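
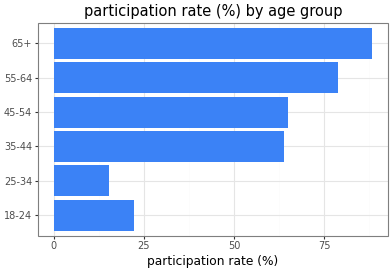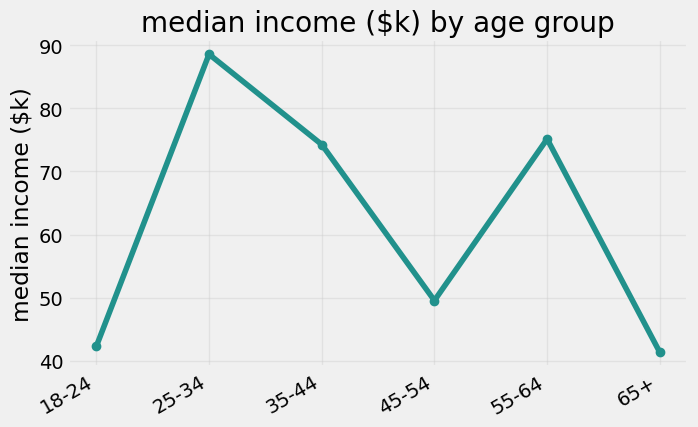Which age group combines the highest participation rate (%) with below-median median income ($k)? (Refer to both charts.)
Chart 2 median median income ($k) ≈ 60; below-median age groups: 18-24, 45-54, 65+. Among those, 65+ has the highest participation rate (%) (≈ 90).

65+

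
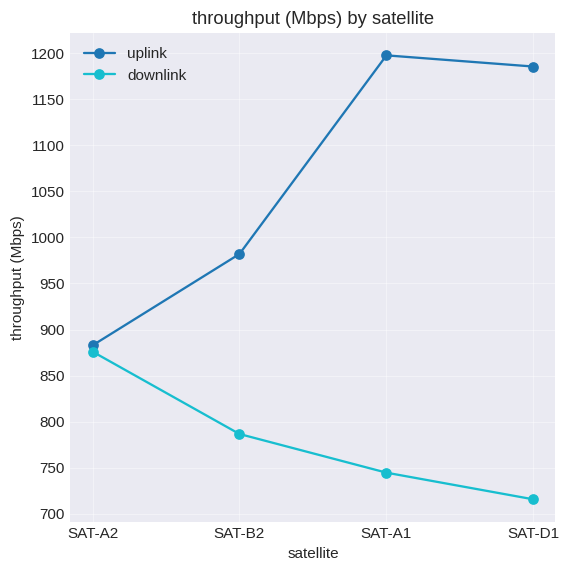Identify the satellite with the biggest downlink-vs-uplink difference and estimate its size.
SAT-D1: downlink ≈ 700, uplink ≈ 1200 → gap ≈ 500. Next-largest (SAT-A1) is only ≈ 450.

SAT-D1, ≈ 500 Mbps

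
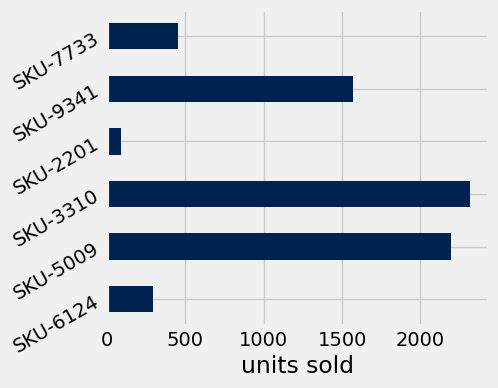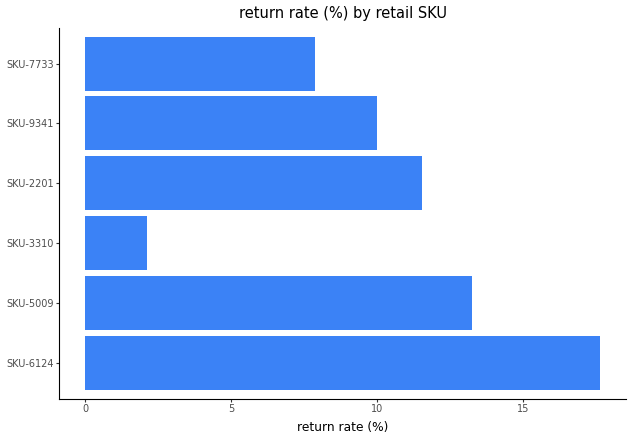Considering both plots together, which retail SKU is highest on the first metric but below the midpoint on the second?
Chart 2 median return rate (%) ≈ 10; below-median retail SKUs: SKU-3310, SKU-9341, SKU-7733. Among those, SKU-3310 has the highest units sold (≈ 2500).

SKU-3310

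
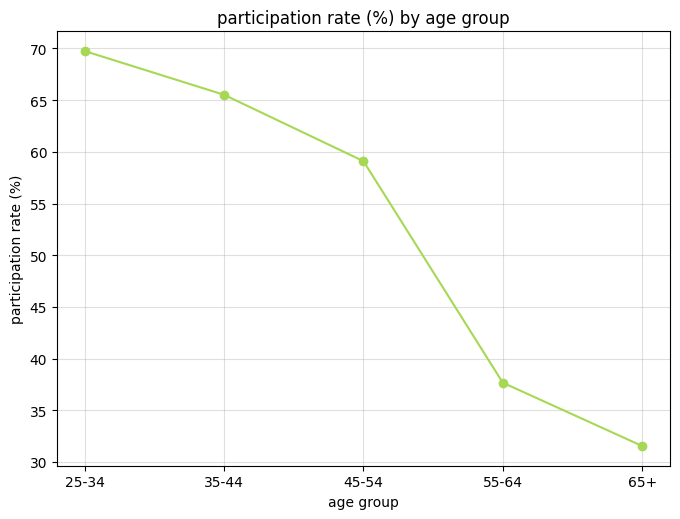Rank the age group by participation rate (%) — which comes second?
35-44

Top 3: 25-34 ≈ 70, 35-44 ≈ 65, 45-54 ≈ 60.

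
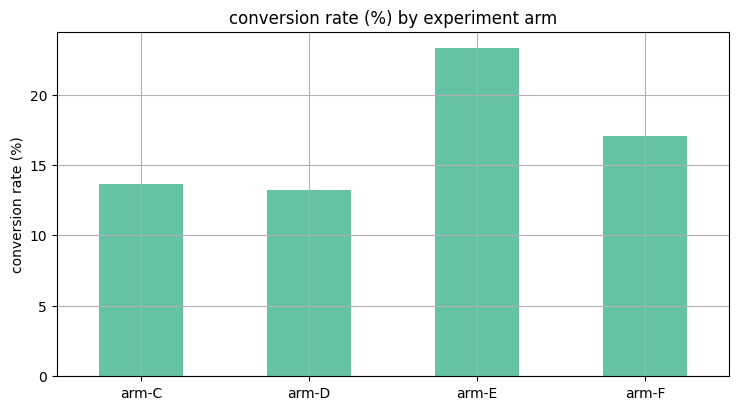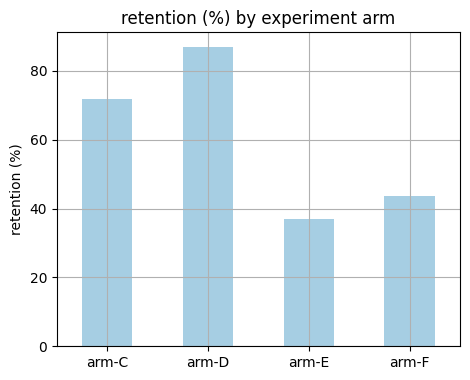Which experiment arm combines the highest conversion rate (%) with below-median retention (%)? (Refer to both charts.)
arm-E

Chart 2 median retention (%) ≈ 60; below-median experiment arms: arm-E, arm-F. Among those, arm-E has the highest conversion rate (%) (≈ 25).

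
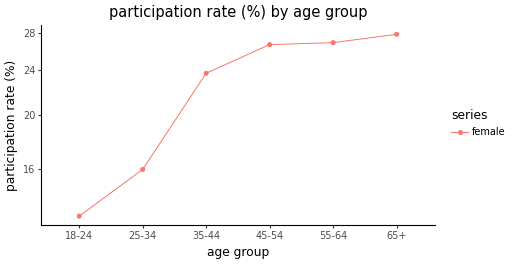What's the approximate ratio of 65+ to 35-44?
65+ ≈ 28, 35-44 ≈ 24; 28/24 ≈ 1.17.

≈ 1.17×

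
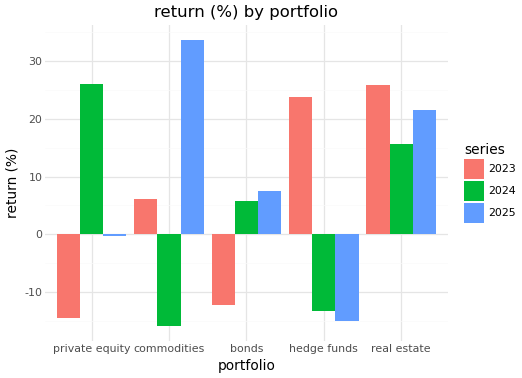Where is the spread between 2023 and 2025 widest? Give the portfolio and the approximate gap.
hedge funds, ≈ 40 %

hedge funds: 2023 ≈ 25, 2025 ≈ -15 → gap ≈ 40. Next-largest (commodities) is only ≈ 30.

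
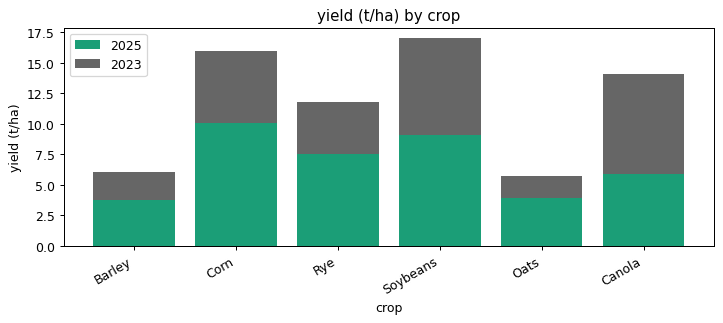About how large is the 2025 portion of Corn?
2025 top ≈ 10, bottom ≈ 0; segment ≈ 10.

≈ 10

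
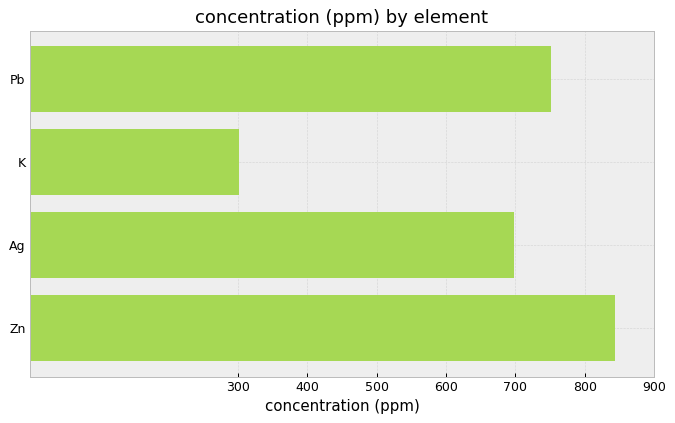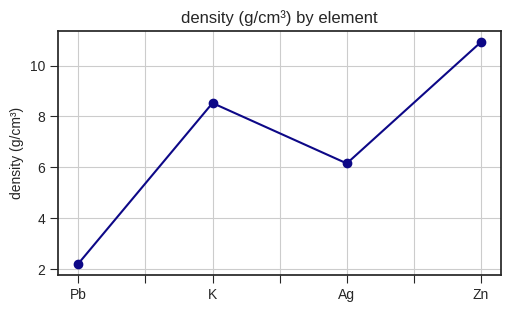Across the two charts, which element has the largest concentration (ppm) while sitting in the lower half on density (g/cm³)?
Pb

Chart 2 median density (g/cm³) ≈ 8; below-median elements: Pb, Ag. Among those, Pb has the highest concentration (ppm) (≈ 800).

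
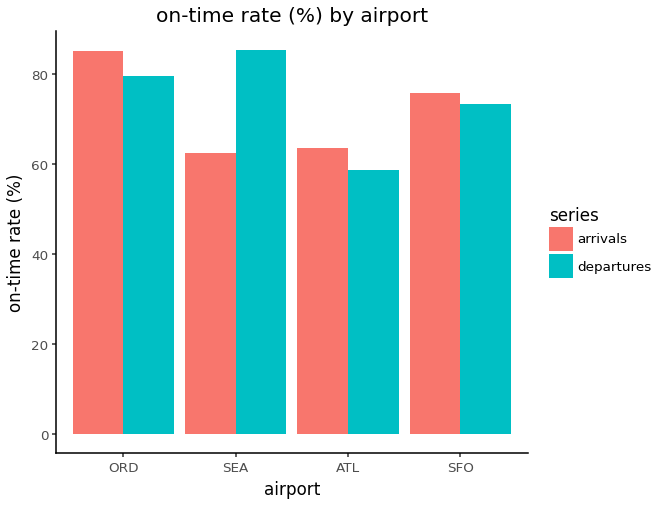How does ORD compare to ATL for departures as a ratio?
ORD ≈ 80, ATL ≈ 60; 80/60 ≈ 1.33.

≈ 1.33×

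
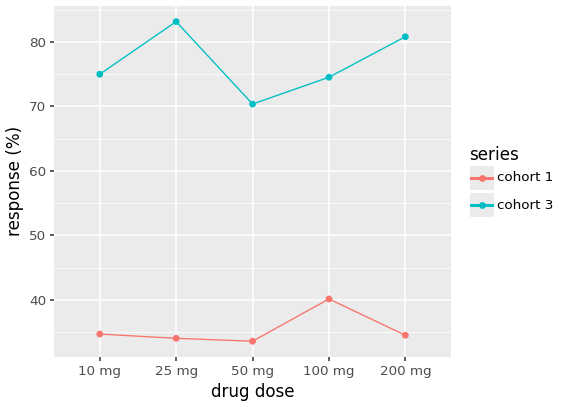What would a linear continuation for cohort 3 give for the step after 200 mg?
≈ 85

Last three: 70, 75, 80 → slope ≈ 5/step → next ≈ 85.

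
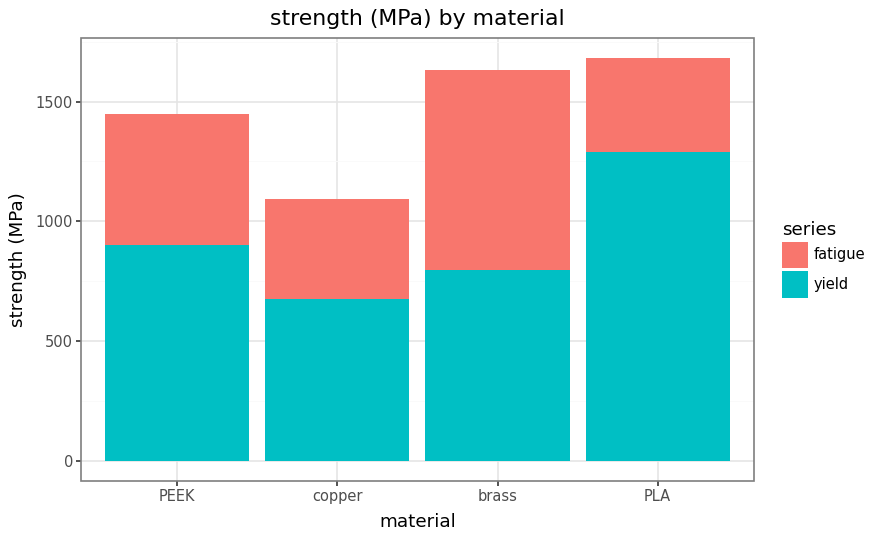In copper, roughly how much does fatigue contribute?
fatigue top ≈ 1000, bottom ≈ 600; segment ≈ 400.

≈ 400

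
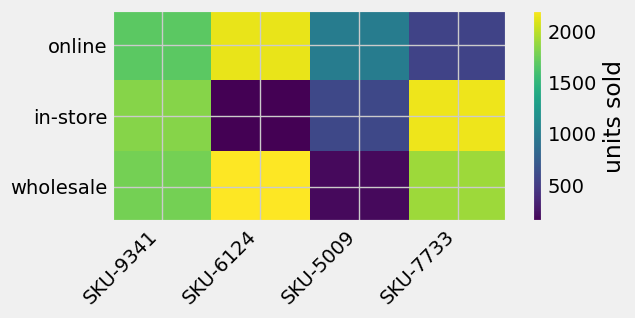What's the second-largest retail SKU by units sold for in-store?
SKU-9341

Top 3 for in-store: SKU-7733 ≈ 2200, SKU-9341 ≈ 1800, SKU-5009 ≈ 600.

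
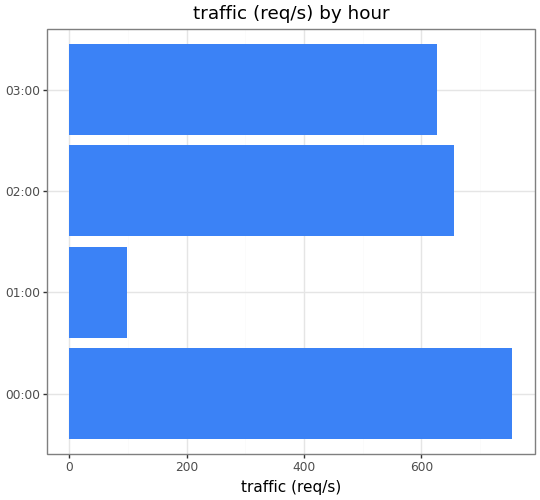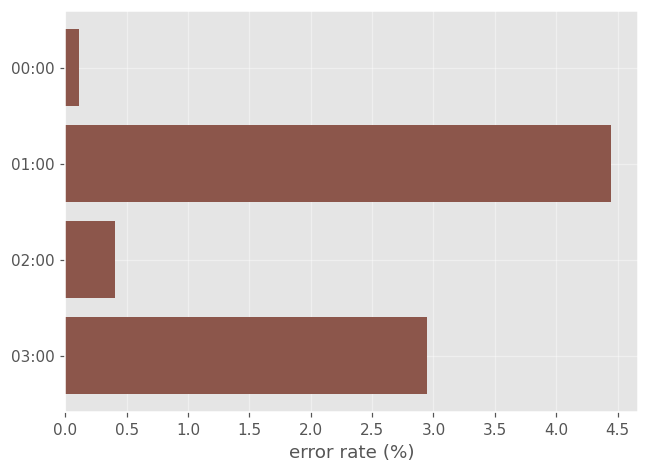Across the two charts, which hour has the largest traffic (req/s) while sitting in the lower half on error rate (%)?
Chart 2 median error rate (%) ≈ 1.5; below-median hours: 00:00, 02:00. Among those, 00:00 has the highest traffic (req/s) (≈ 800).

00:00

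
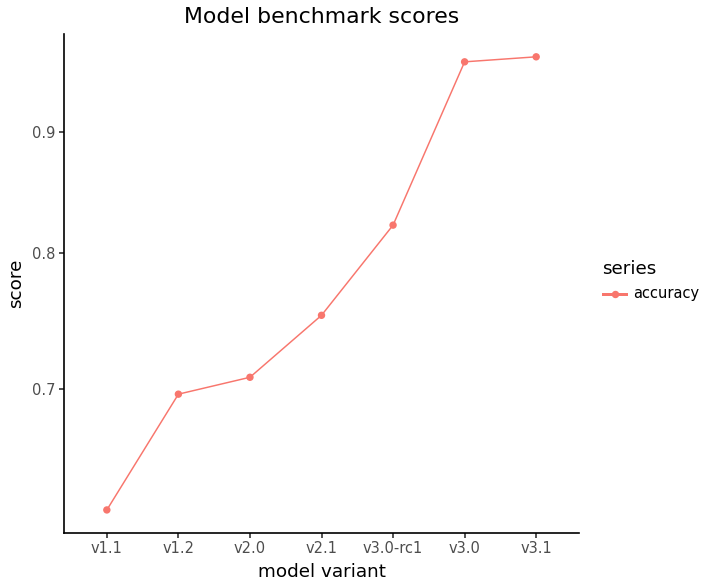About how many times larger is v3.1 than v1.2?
≈ 1.36×

v3.1 ≈ 0.95, v1.2 ≈ 0.70; 0.95/0.70 ≈ 1.36.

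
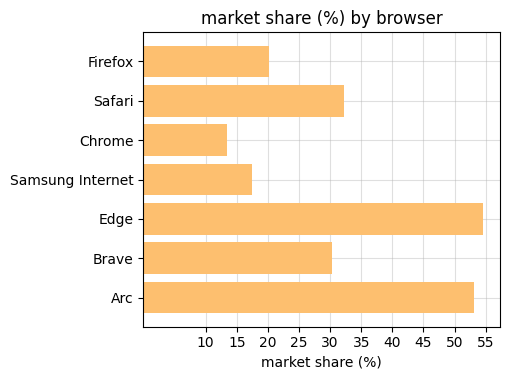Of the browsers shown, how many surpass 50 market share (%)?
Above 50: Edge, Arc.

2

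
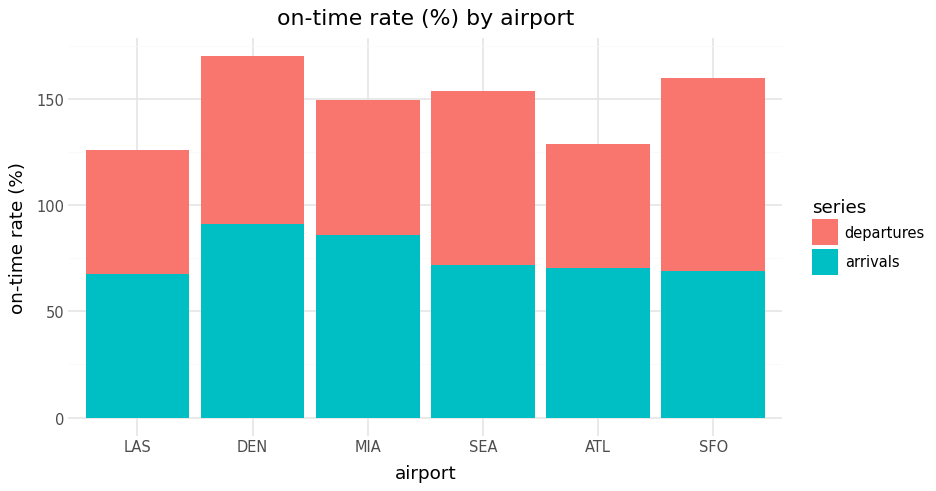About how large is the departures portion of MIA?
departures top ≈ 140, bottom ≈ 80; segment ≈ 60.

≈ 60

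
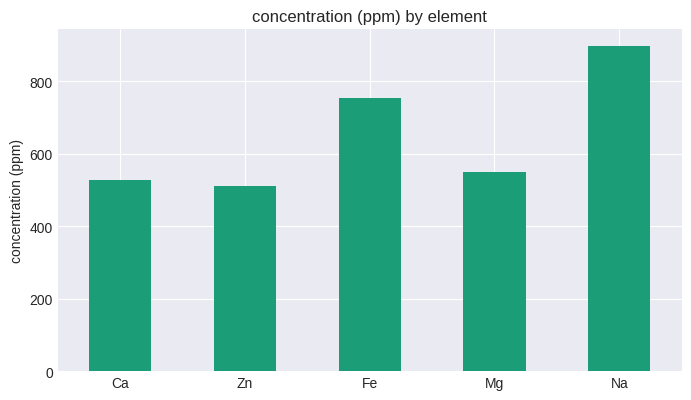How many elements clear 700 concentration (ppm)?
2

Above 700: Fe, Na.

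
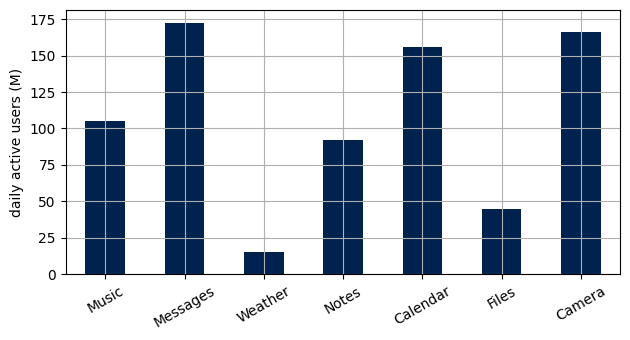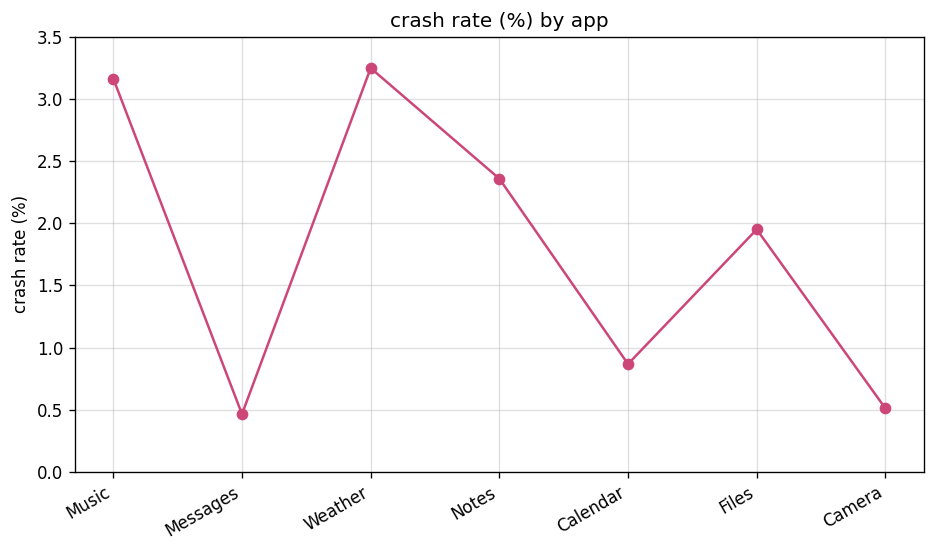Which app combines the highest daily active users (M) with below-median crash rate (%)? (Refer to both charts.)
Messages

Chart 2 median crash rate (%) ≈ 2; below-median apps: Messages, Calendar, Camera. Among those, Messages has the highest daily active users (M) (≈ 180).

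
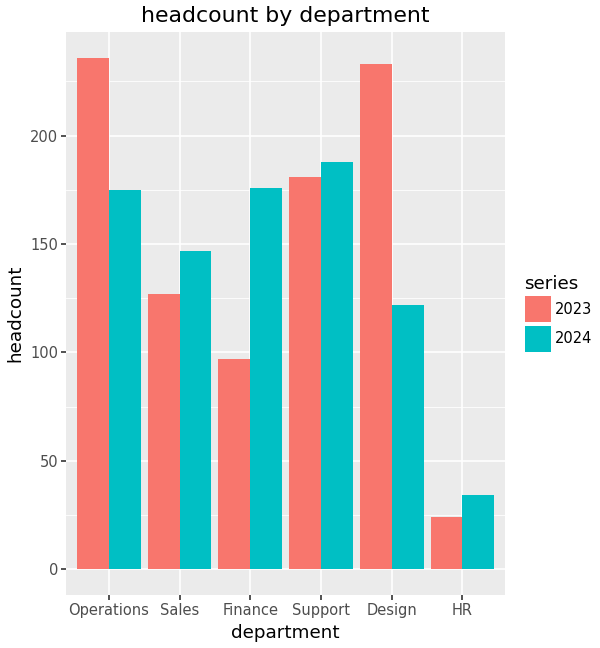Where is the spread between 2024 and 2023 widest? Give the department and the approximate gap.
Design, ≈ 120

Design: 2024 ≈ 120, 2023 ≈ 240 → gap ≈ 120. Next-largest (Finance) is only ≈ 80.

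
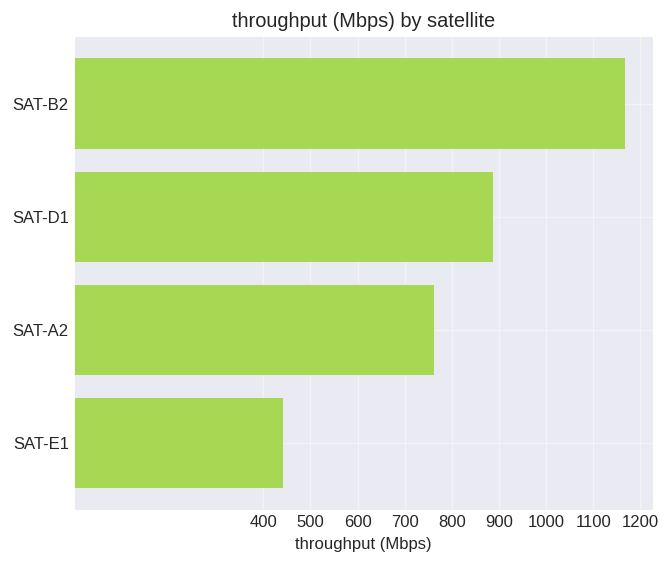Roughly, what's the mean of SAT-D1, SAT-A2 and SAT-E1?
(900 + 800 + 400) / 3 ≈ 700.

≈ 700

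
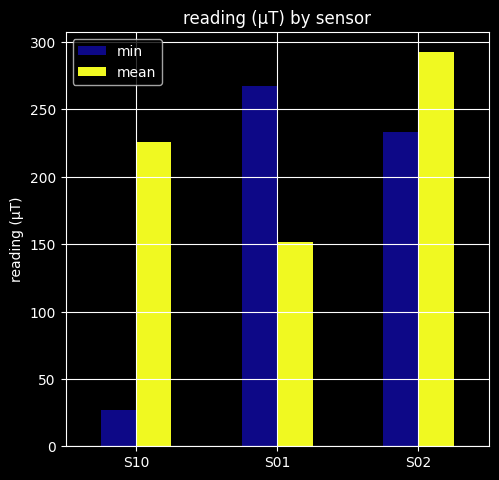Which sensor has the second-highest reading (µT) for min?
S02

Top 3 for min: S01 ≈ 275, S02 ≈ 225, S10 ≈ 25.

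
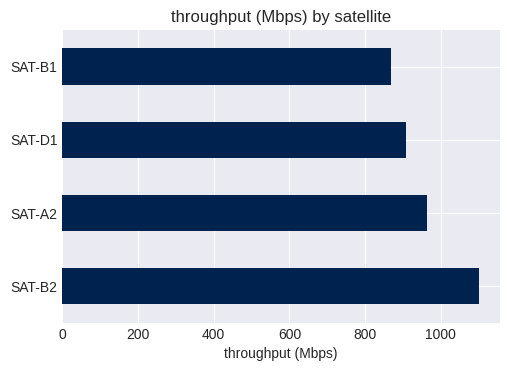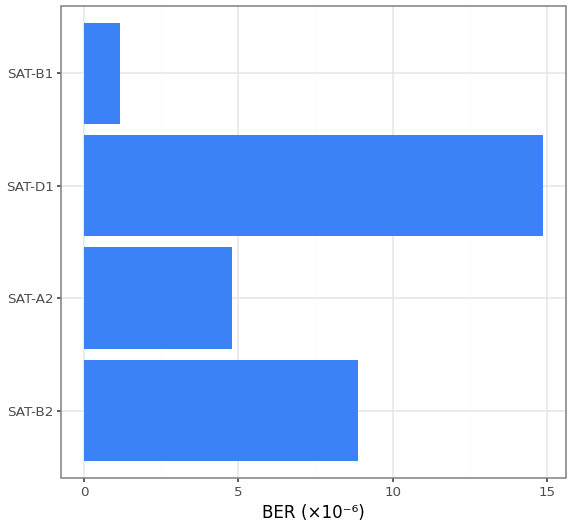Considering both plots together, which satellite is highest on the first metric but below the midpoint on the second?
SAT-A2

Chart 2 median BER (×10⁻⁶) ≈ 6; below-median satellites: SAT-A2, SAT-B1. Among those, SAT-A2 has the highest throughput (Mbps) (≈ 1000).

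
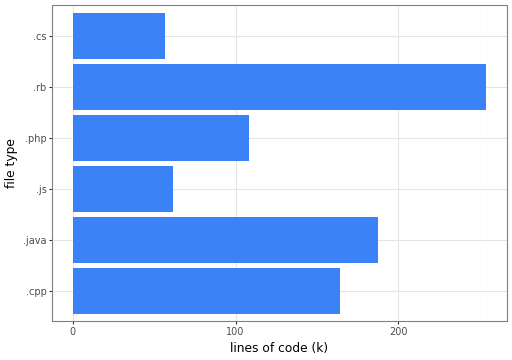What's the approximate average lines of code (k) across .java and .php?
≈ 150

(200 + 100) / 2 ≈ 150.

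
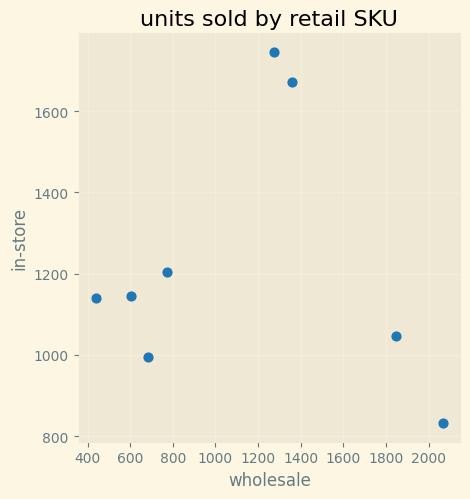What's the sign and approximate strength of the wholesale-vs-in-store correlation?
Points are roughly uncorrelated; weak (|r| ≈ 0.1).

no clear correlation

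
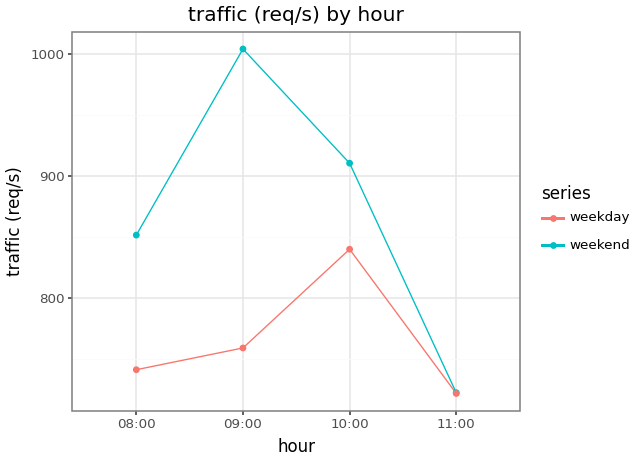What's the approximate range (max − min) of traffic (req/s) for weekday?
Max 10:00 ≈ 850, min 11:00 ≈ 725; range ≈ 125.

≈ 125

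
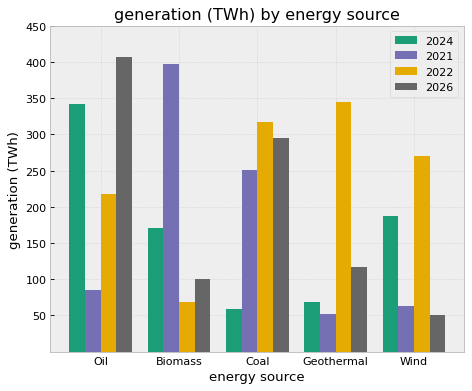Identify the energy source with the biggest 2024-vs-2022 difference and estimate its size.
Geothermal: 2024 ≈ 50, 2022 ≈ 350 → gap ≈ 300. Next-largest (Coal) is only ≈ 250.

Geothermal, ≈ 300 TWh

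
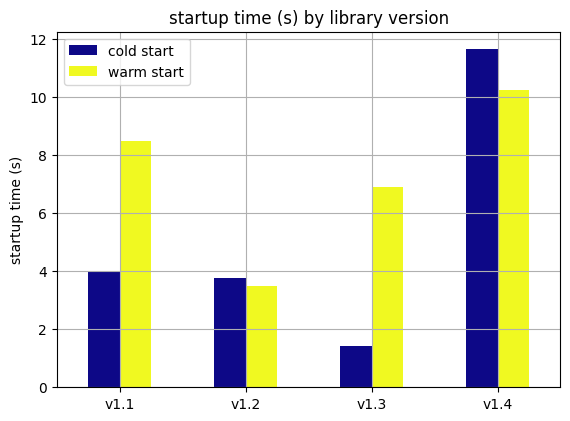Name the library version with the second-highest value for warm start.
Top 3 for warm start: v1.4 ≈ 10, v1.1 ≈ 8, v1.3 ≈ 7.

v1.1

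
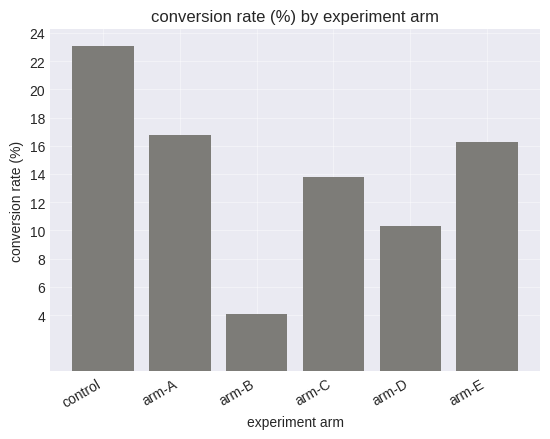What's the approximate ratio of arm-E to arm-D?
arm-E ≈ 16, arm-D ≈ 10; 16/10 ≈ 1.6.

≈ 1.6×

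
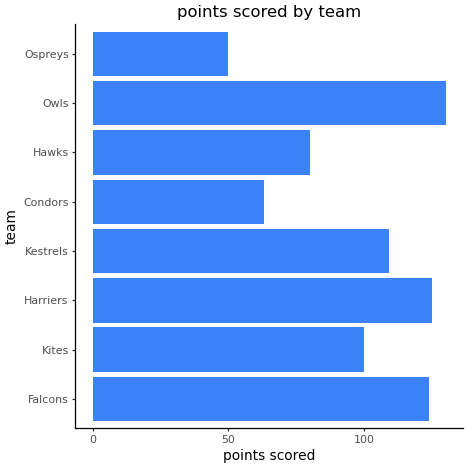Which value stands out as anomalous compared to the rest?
Ospreys

Ospreys ≈ 40; the rest sit between ≈ 60 and ≈ 120.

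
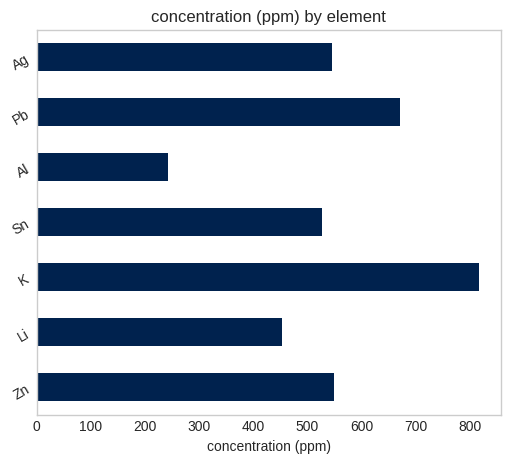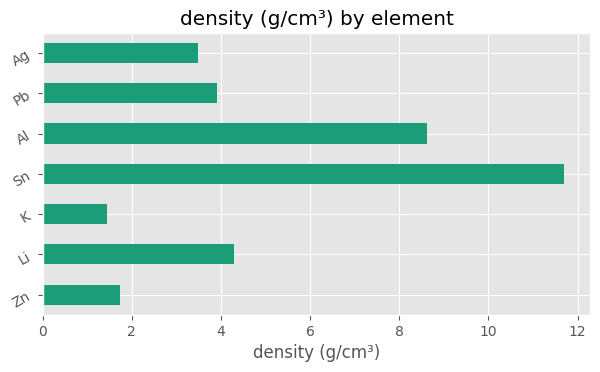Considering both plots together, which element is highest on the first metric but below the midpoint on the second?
K

Chart 2 median density (g/cm³) ≈ 4; below-median elements: Zn, K, Ag. Among those, K has the highest concentration (ppm) (≈ 800).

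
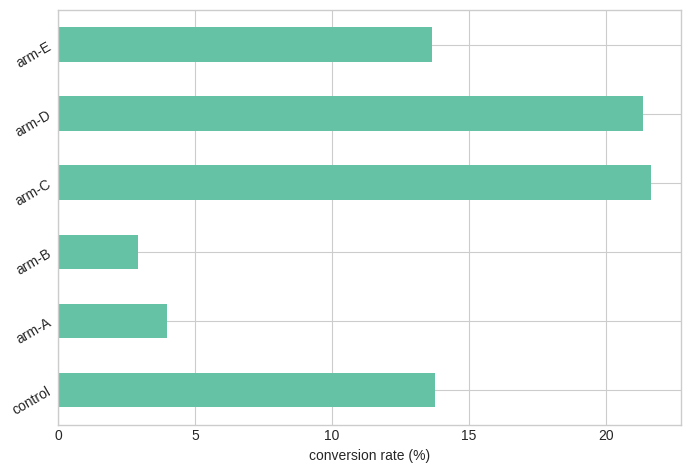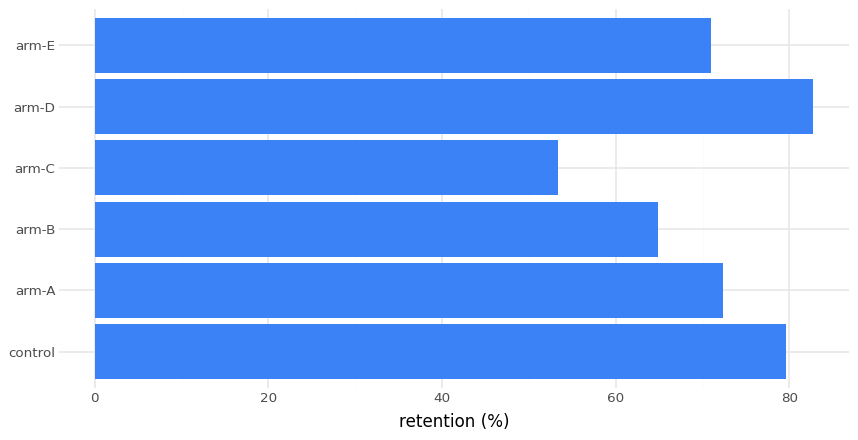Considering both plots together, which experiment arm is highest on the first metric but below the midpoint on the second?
arm-C

Chart 2 median retention (%) ≈ 70; below-median experiment arms: arm-B, arm-C, arm-E. Among those, arm-C has the highest conversion rate (%) (≈ 22).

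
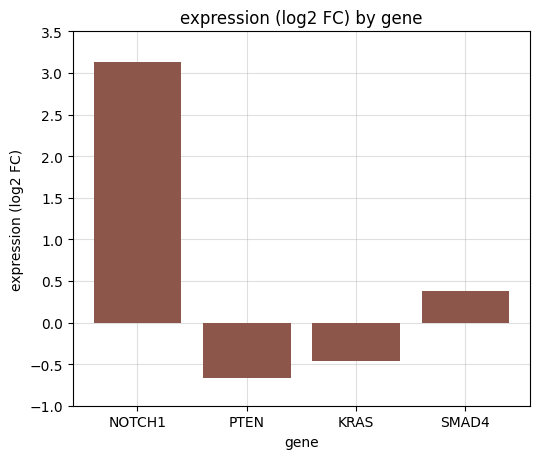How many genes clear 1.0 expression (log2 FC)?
Above 1.0: NOTCH1.

1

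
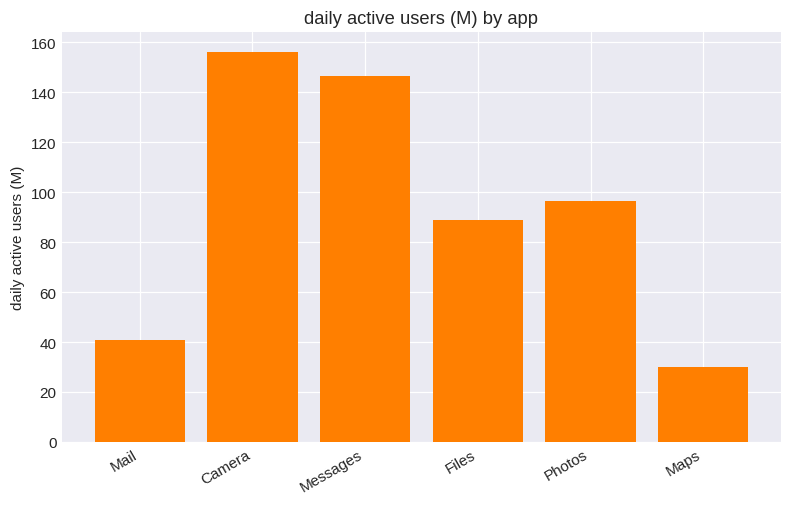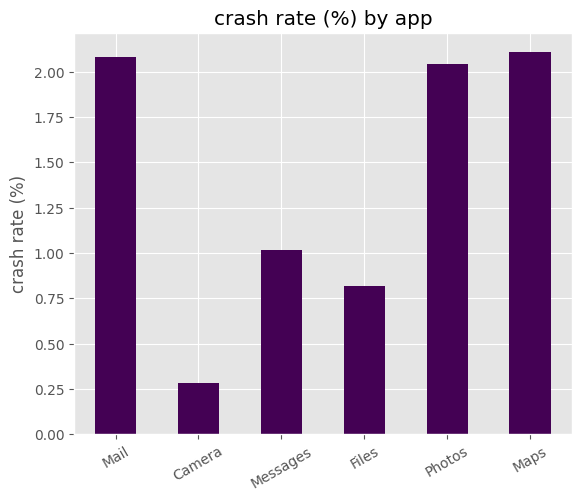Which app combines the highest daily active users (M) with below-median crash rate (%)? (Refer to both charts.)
Chart 2 median crash rate (%) ≈ 1.6; below-median apps: Camera, Messages, Files. Among those, Camera has the highest daily active users (M) (≈ 160).

Camera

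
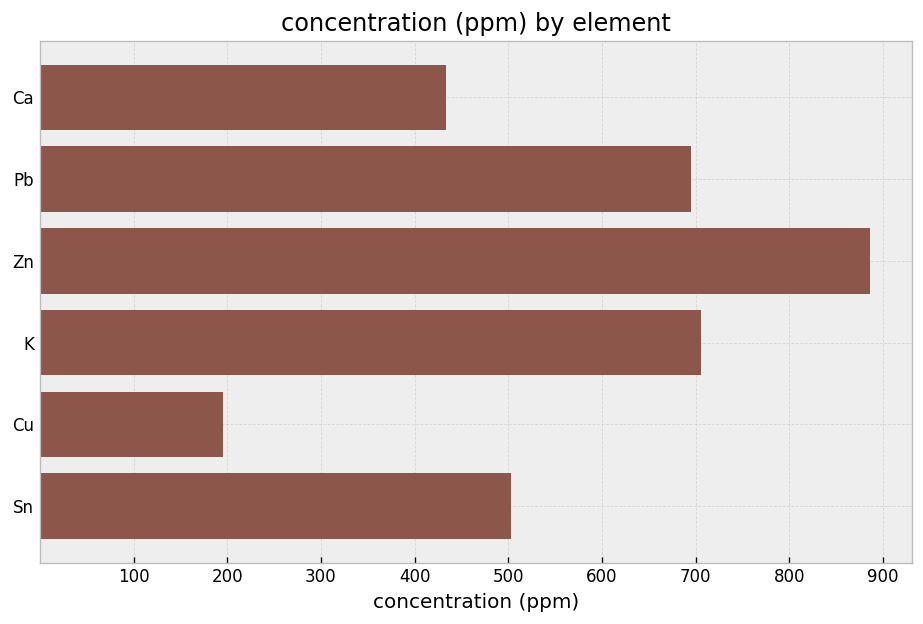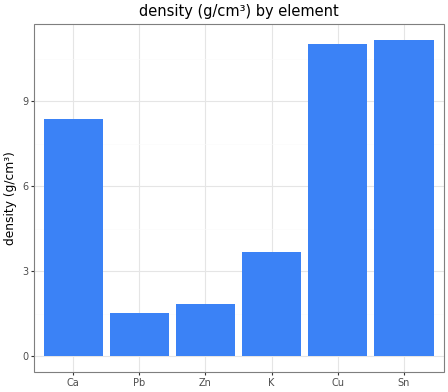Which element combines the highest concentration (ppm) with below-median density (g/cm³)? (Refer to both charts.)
Zn

Chart 2 median density (g/cm³) ≈ 6; below-median elements: Pb, Zn, K. Among those, Zn has the highest concentration (ppm) (≈ 900).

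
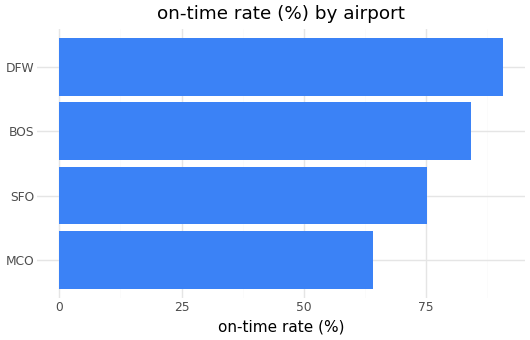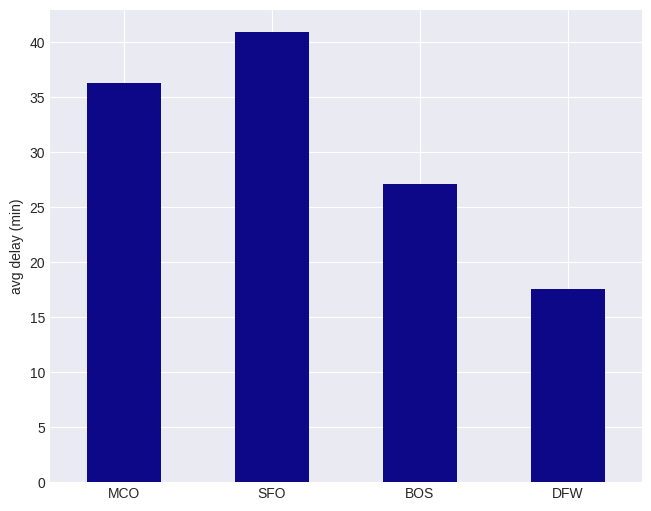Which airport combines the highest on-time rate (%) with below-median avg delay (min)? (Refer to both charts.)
Chart 2 median avg delay (min) ≈ 30; below-median airports: BOS, DFW. Among those, DFW has the highest on-time rate (%) (≈ 90).

DFW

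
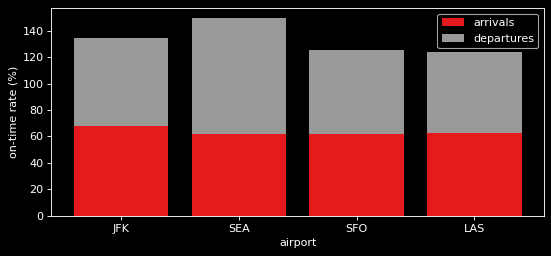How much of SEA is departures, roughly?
≈ 80

departures top ≈ 140, bottom ≈ 60; segment ≈ 80.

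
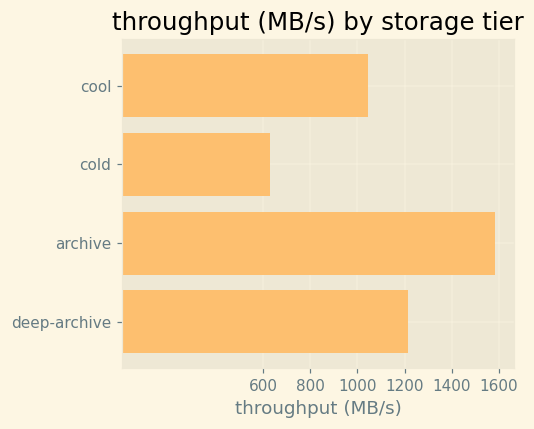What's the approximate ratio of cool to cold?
≈ 1.67×

cool ≈ 1000, cold ≈ 600; 1000/600 ≈ 1.67.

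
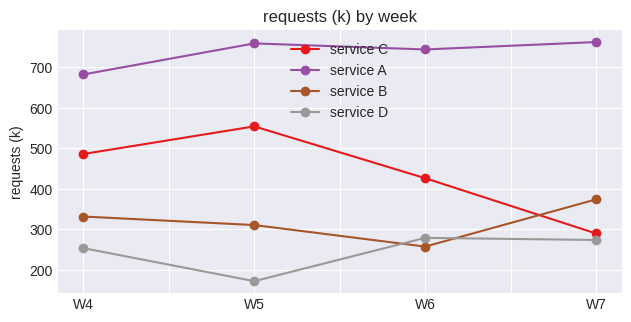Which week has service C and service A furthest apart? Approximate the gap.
W7: service C ≈ 300, service A ≈ 750 → gap ≈ 450. Next-largest (W6) is only ≈ 300.

W7, ≈ 450 k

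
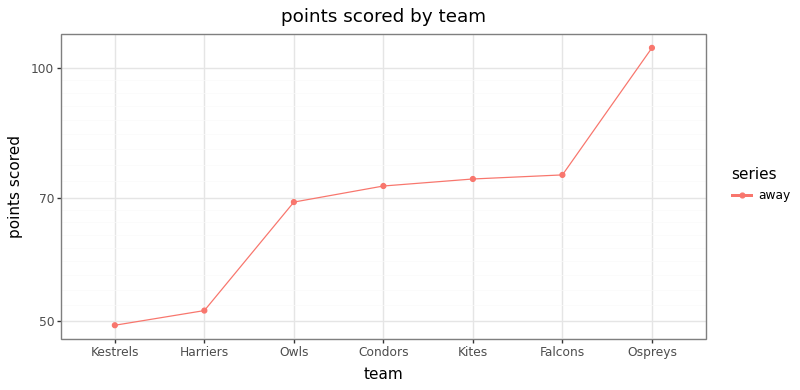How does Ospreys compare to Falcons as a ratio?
≈ 1.4×

Ospreys ≈ 105, Falcons ≈ 75; 105/75 ≈ 1.4.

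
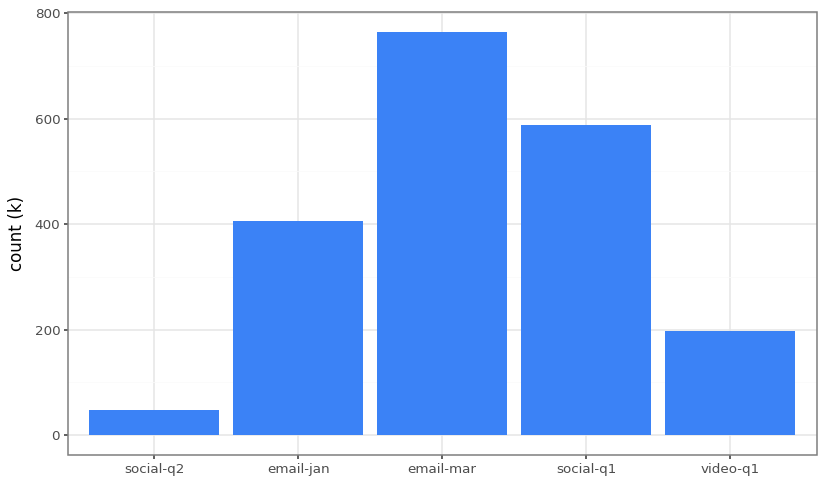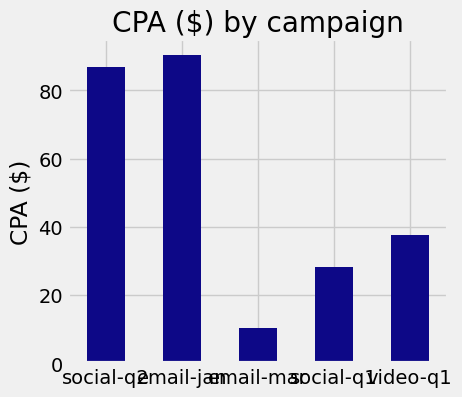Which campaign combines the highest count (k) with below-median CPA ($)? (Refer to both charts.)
Chart 2 median CPA ($) ≈ 40; below-median campaigns: email-mar, social-q1. Among those, email-mar has the highest count (k) (≈ 800).

email-mar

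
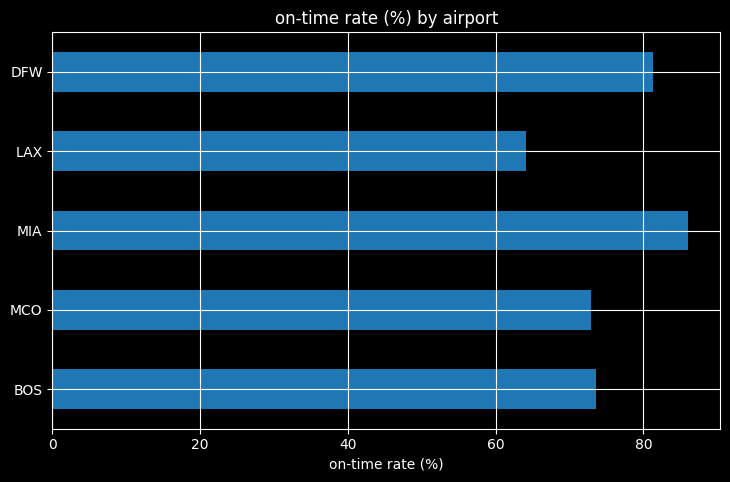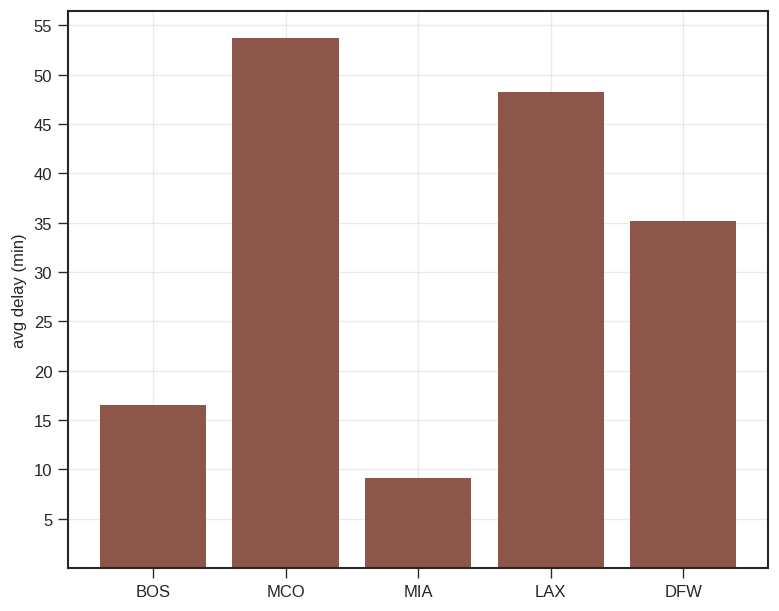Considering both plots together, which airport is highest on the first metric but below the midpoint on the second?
Chart 2 median avg delay (min) ≈ 35; below-median airports: BOS, MIA. Among those, MIA has the highest on-time rate (%) (≈ 90).

MIA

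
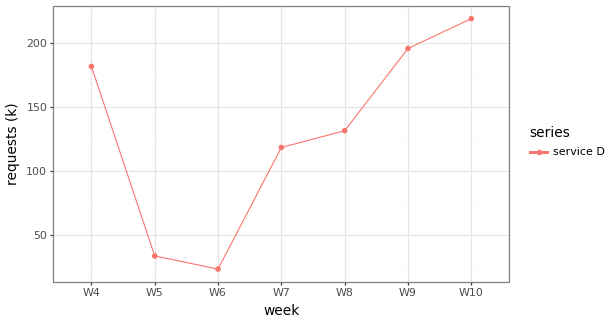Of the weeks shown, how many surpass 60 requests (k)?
Above 60: W4, W7, W8, W9, W10.

5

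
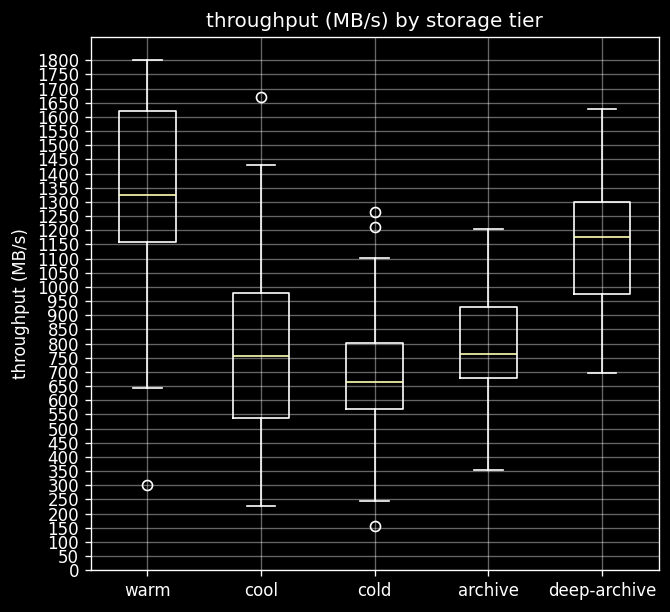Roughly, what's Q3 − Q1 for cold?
≈ 250

Q3 ≈ 800, Q1 ≈ 550; IQR ≈ 250.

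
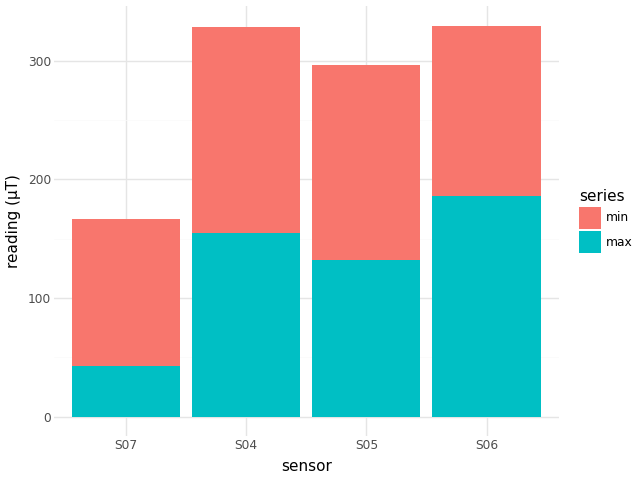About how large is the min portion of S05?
min top ≈ 300, bottom ≈ 150; segment ≈ 150.

≈ 150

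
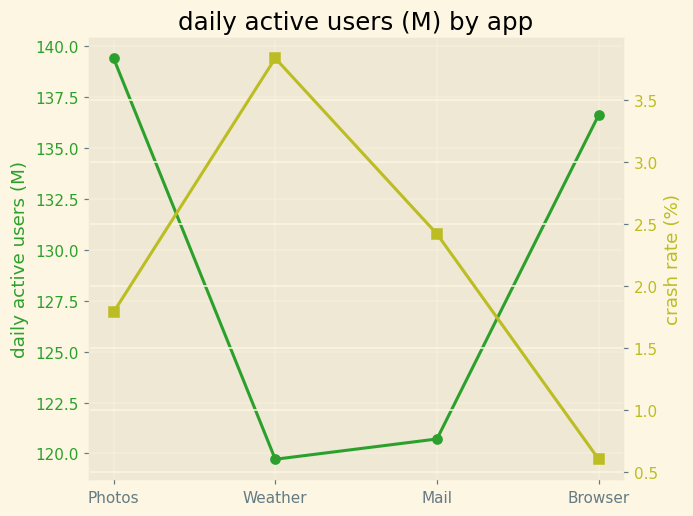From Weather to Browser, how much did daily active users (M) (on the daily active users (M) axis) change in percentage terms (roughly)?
≈ +13.3%

Weather ≈ 120, Browser ≈ 136; (136 − 120) / 120 ≈ +13.3%.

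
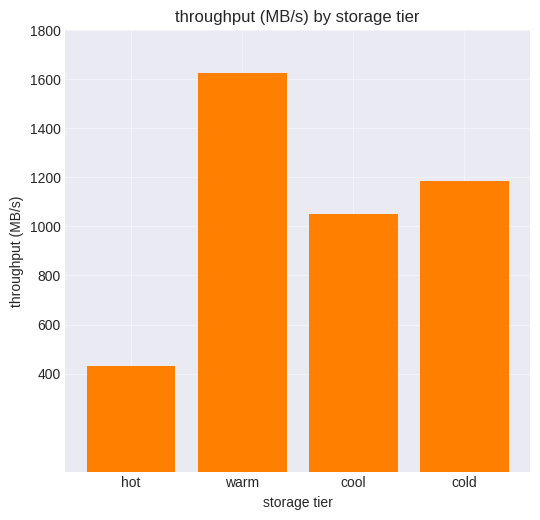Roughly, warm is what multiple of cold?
warm ≈ 1600, cold ≈ 1200; 1600/1200 ≈ 1.33.

≈ 1.33×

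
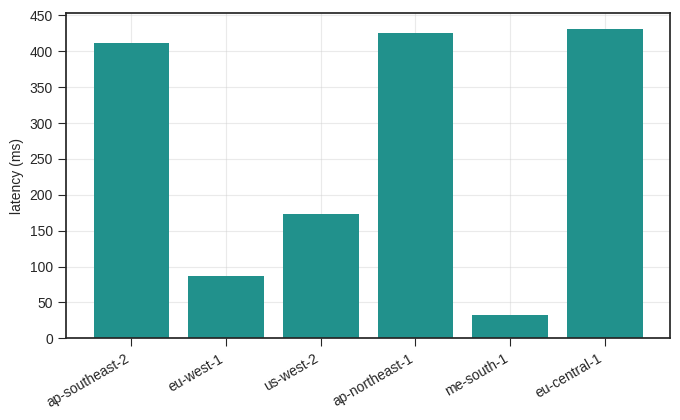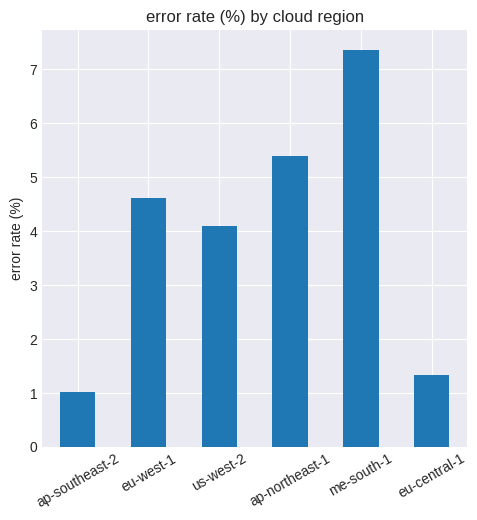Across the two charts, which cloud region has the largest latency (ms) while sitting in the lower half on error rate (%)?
eu-central-1

Chart 2 median error rate (%) ≈ 4; below-median cloud regions: ap-southeast-2, us-west-2, eu-central-1. Among those, eu-central-1 has the highest latency (ms) (≈ 450).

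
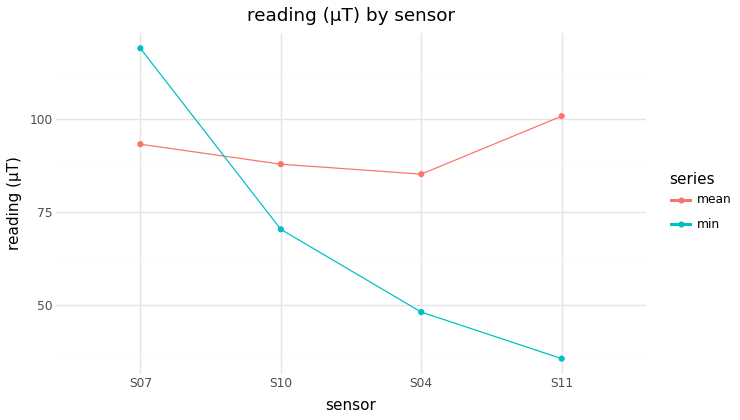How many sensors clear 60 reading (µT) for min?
Above 60: S07, S10.

2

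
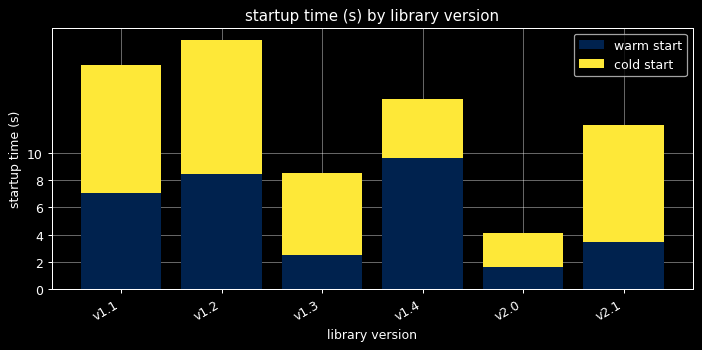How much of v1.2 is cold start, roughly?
≈ 10

cold start top ≈ 18, bottom ≈ 8; segment ≈ 10.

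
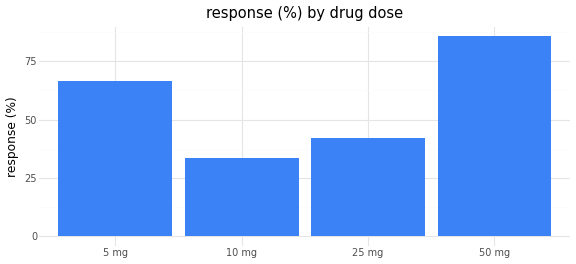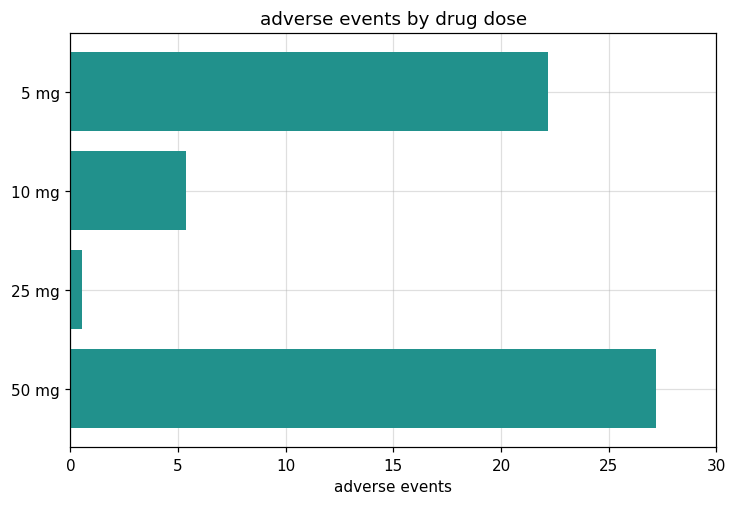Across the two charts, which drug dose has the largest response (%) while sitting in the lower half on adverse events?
Chart 2 median adverse events ≈ 15; below-median drug doses: 10 mg, 25 mg. Among those, 25 mg has the highest response (%) (≈ 40).

25 mg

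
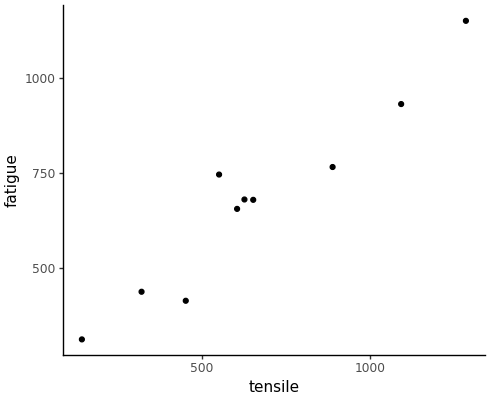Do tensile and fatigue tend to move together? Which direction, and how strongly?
Points are positively correlated; strong (|r| ≈ 1.0).

positive, strong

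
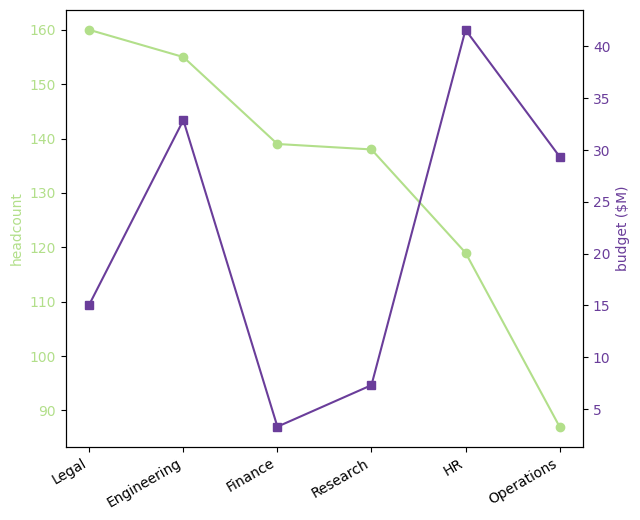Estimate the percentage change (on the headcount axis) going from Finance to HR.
≈ -14.3%

Finance ≈ 140, HR ≈ 120; (120 − 140) / 140 ≈ -14.3%.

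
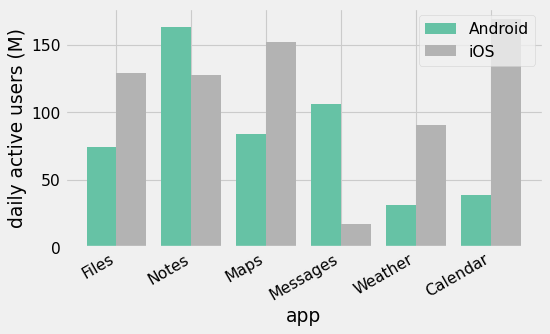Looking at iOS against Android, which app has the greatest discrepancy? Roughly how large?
Calendar: iOS ≈ 160, Android ≈ 40 → gap ≈ 120. Next-largest (Messages) is only ≈ 80.

Calendar, ≈ 120 M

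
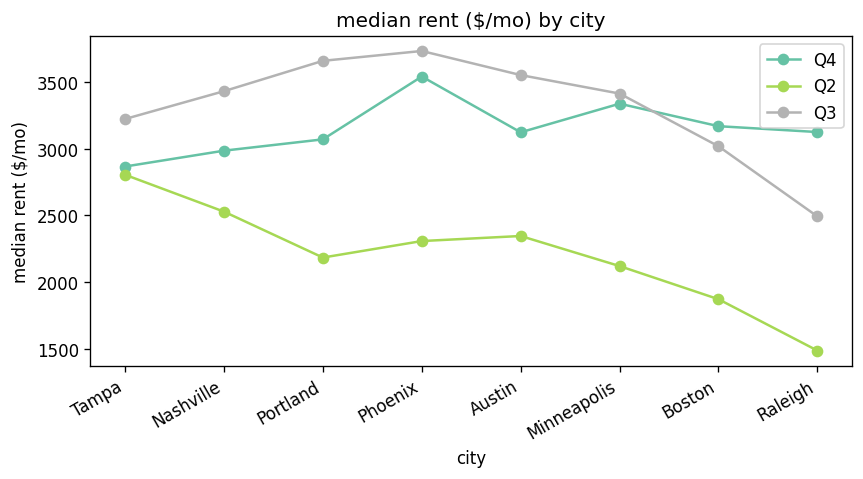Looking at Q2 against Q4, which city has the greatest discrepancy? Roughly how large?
Raleigh, ≈ 1800 $/mo

Raleigh: Q2 ≈ 1400, Q4 ≈ 3200 → gap ≈ 1800. Next-largest (Boston) is only ≈ 1400.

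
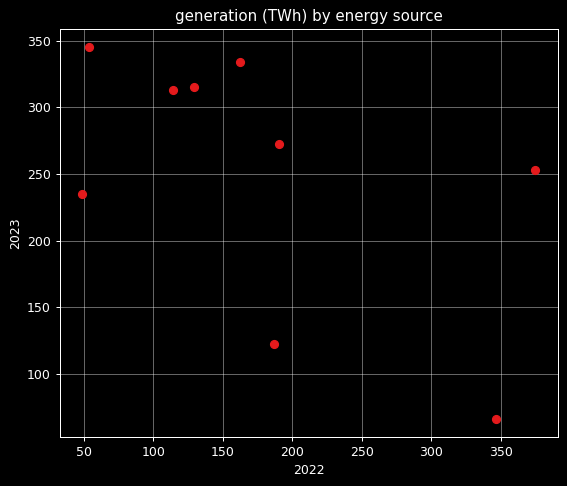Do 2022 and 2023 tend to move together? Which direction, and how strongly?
Points are negatively correlated; moderate (|r| ≈ 0.6).

negative, moderate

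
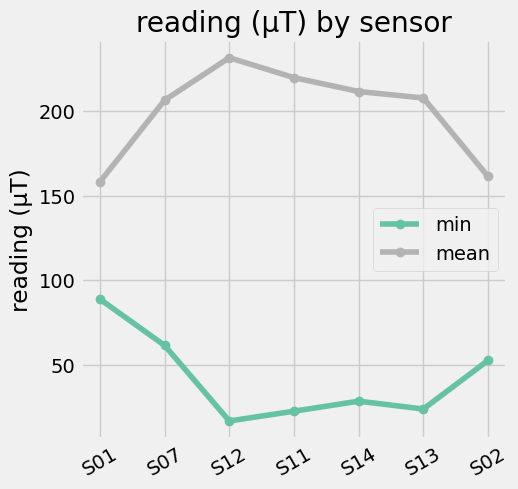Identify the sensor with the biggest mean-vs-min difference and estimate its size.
S12, ≈ 220 µT

S12: mean ≈ 240, min ≈ 20 → gap ≈ 220. Next-largest (S11) is only ≈ 200.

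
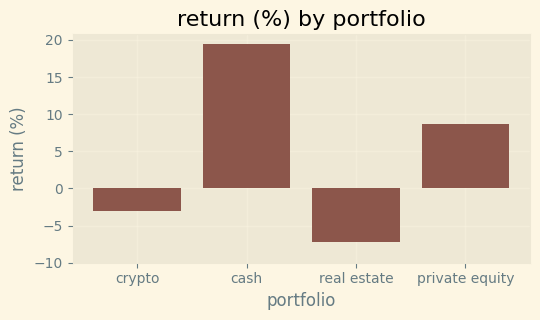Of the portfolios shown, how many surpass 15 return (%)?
1

Above 15: cash.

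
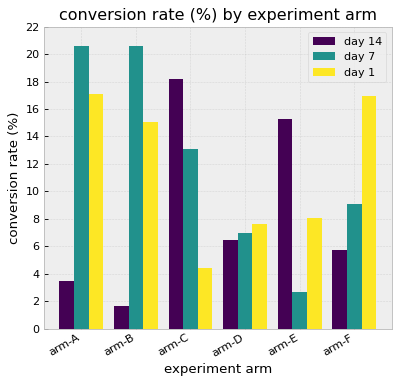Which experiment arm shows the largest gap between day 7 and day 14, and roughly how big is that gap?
arm-B: day 7 ≈ 20, day 14 ≈ 2 → gap ≈ 18. Next-largest (arm-A) is only ≈ 16.

arm-B, ≈ 18 %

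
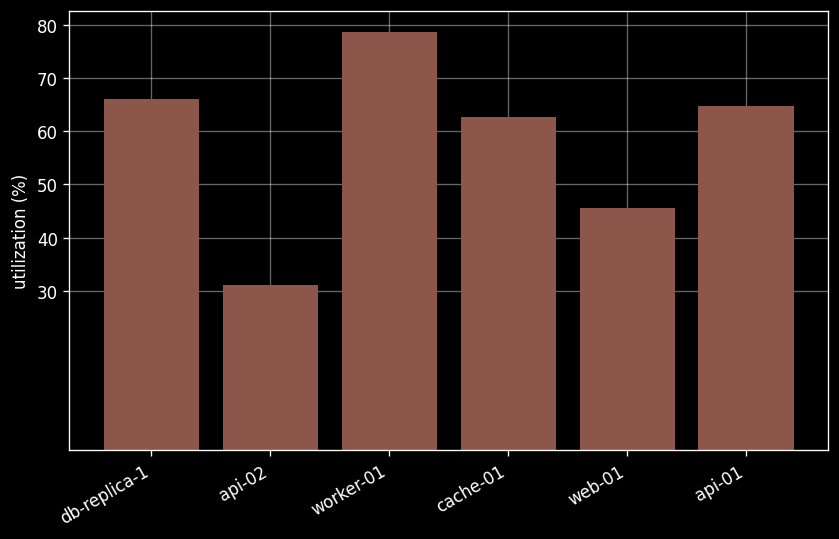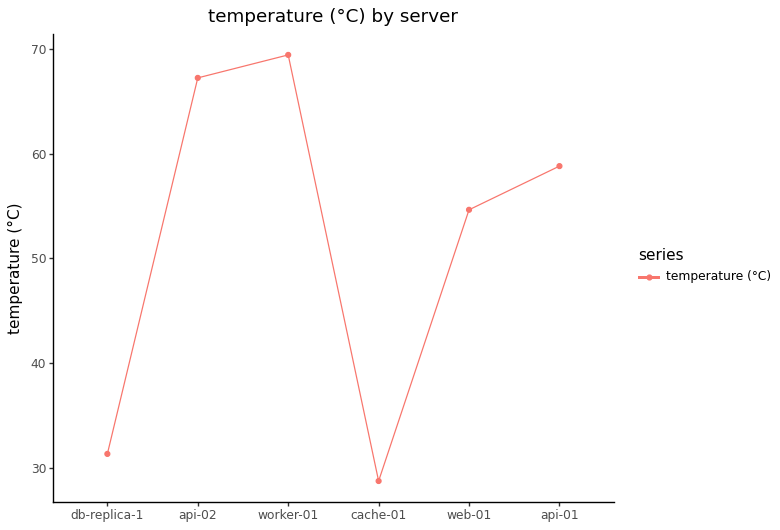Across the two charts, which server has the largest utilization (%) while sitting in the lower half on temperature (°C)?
Chart 2 median temperature (°C) ≈ 60; below-median servers: db-replica-1, cache-01, web-01. Among those, db-replica-1 has the highest utilization (%) (≈ 70).

db-replica-1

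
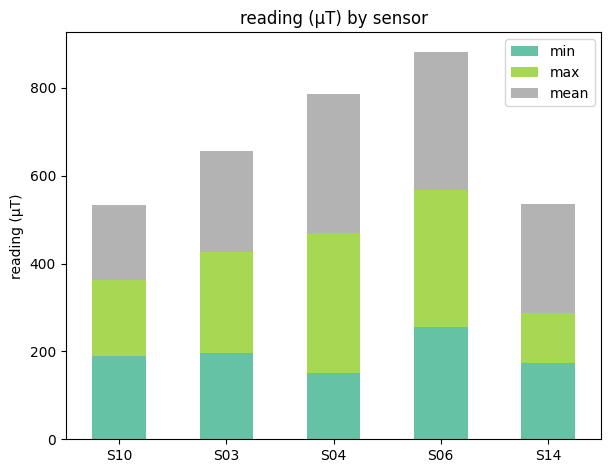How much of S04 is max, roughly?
≈ 300

max top ≈ 500, bottom ≈ 200; segment ≈ 300.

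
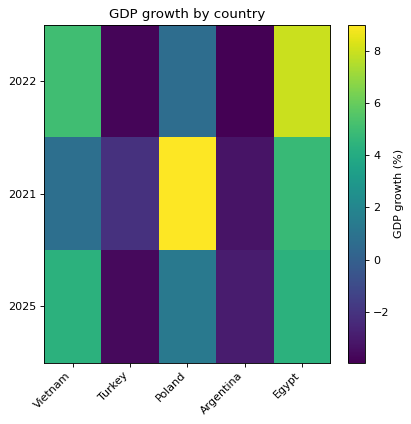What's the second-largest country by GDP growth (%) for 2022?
Top 3 for 2022: Egypt ≈ 8, Vietnam ≈ 6, Poland ≈ 0.

Vietnam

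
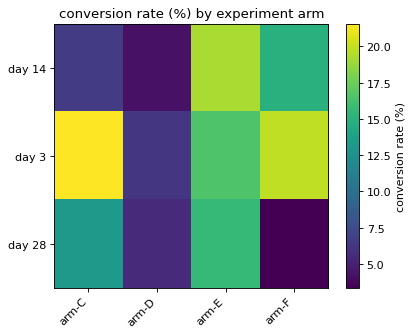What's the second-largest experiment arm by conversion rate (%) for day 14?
arm-F

Top 3 for day 14: arm-E ≈ 20, arm-F ≈ 14, arm-C ≈ 6.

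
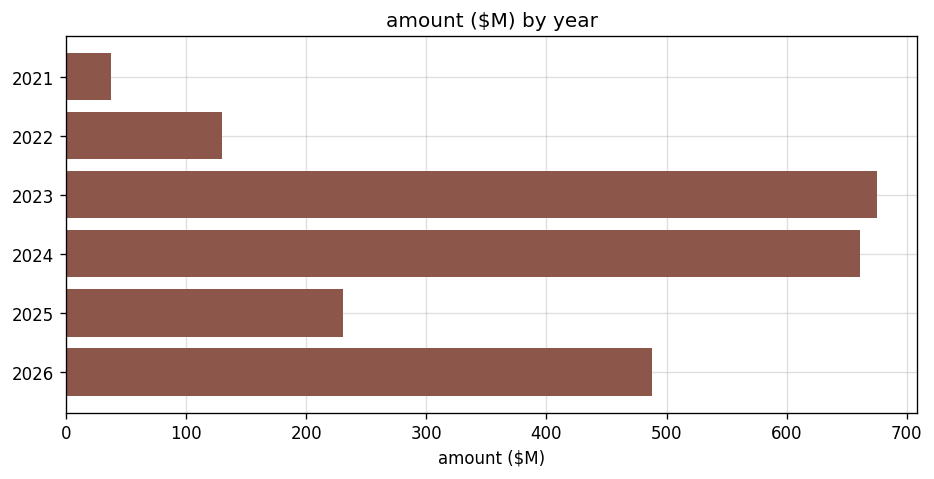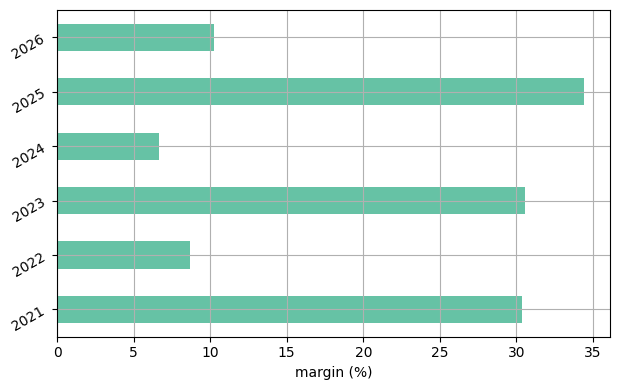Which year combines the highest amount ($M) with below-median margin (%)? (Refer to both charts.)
2024

Chart 2 median margin (%) ≈ 20; below-median years: 2022, 2024, 2026. Among those, 2024 has the highest amount ($M) (≈ 700).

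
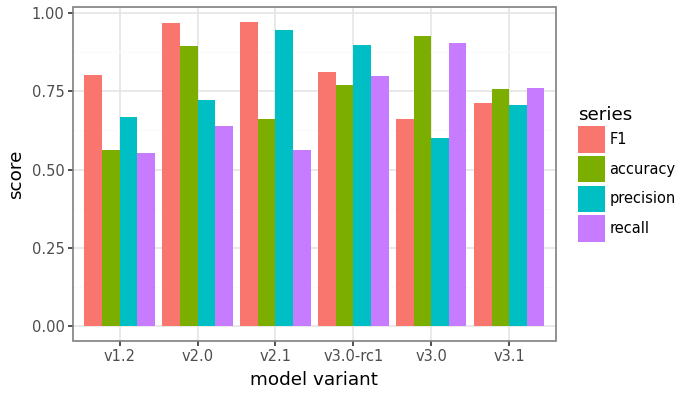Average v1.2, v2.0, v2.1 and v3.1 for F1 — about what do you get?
≈ 0.88

(0.8 + 1.0 + 1.0 + 0.7) / 4 ≈ 0.88.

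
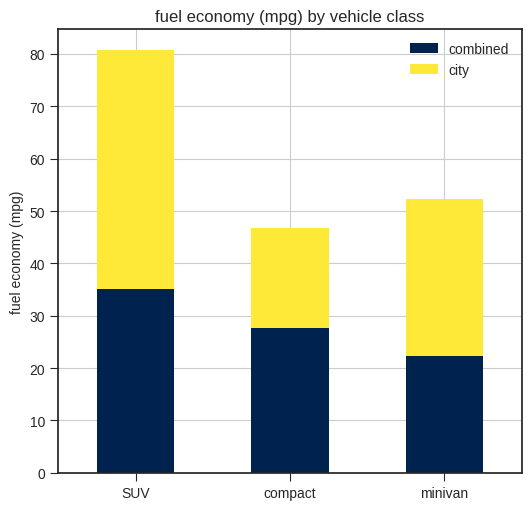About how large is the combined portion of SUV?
≈ 40

combined top ≈ 40, bottom ≈ 0; segment ≈ 40.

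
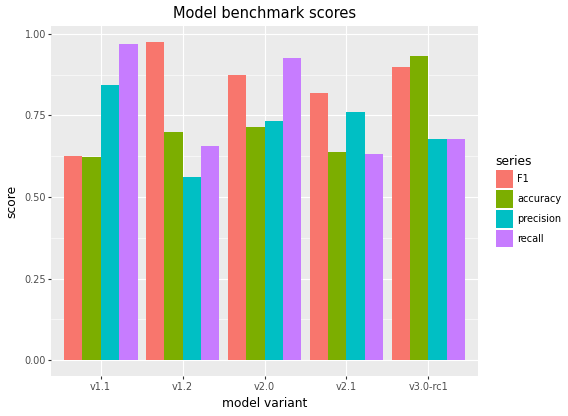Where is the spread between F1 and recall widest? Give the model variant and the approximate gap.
v1.1, ≈ 0.4

v1.1: F1 ≈ 0.6, recall ≈ 1.0 → gap ≈ 0.4. Next-largest (v1.2) is only ≈ 0.3.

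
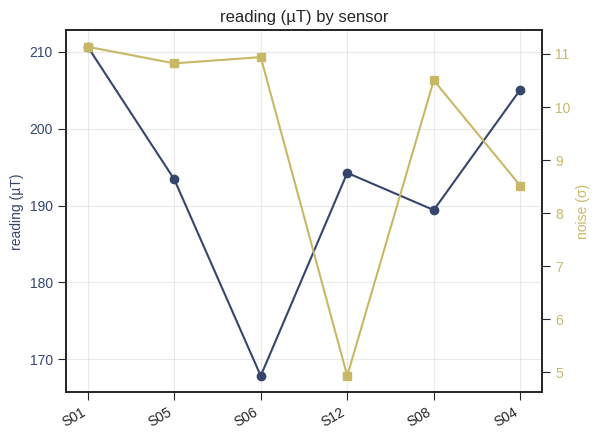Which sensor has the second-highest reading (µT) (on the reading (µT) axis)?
Top 3 (on the reading (µT) axis): S01 ≈ 210, S04 ≈ 205, S12 ≈ 195.

S04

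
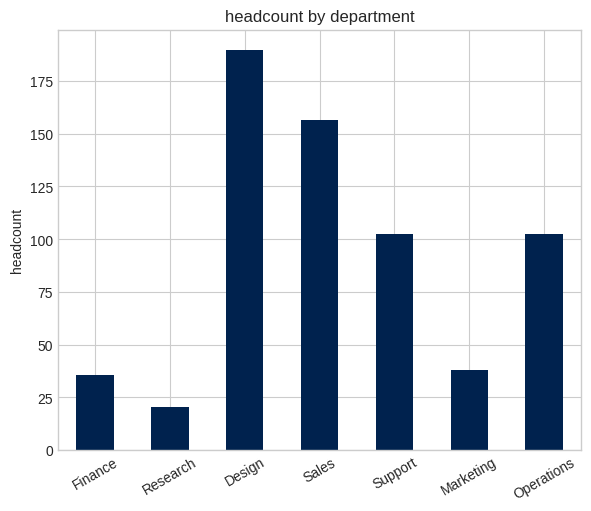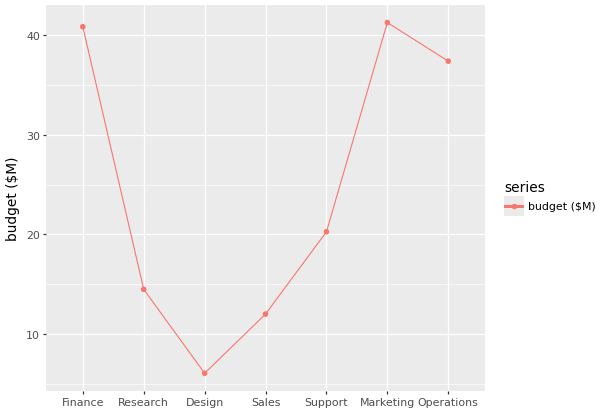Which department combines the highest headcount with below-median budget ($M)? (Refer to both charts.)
Design

Chart 2 median budget ($M) ≈ 20; below-median departments: Research, Design, Sales. Among those, Design has the highest headcount (≈ 180).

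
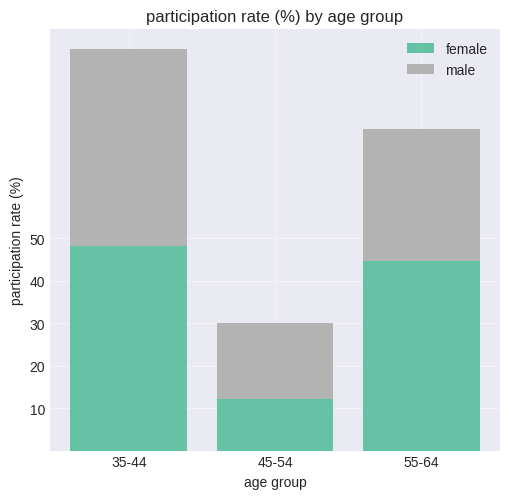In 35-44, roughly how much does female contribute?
≈ 50

female top ≈ 50, bottom ≈ 0; segment ≈ 50.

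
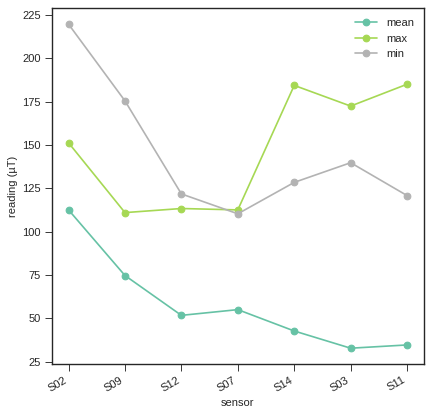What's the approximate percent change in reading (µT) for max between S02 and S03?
S02 ≈ 160, S03 ≈ 180; (180 − 160) / 160 ≈ +12.5%.

≈ +12.5%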